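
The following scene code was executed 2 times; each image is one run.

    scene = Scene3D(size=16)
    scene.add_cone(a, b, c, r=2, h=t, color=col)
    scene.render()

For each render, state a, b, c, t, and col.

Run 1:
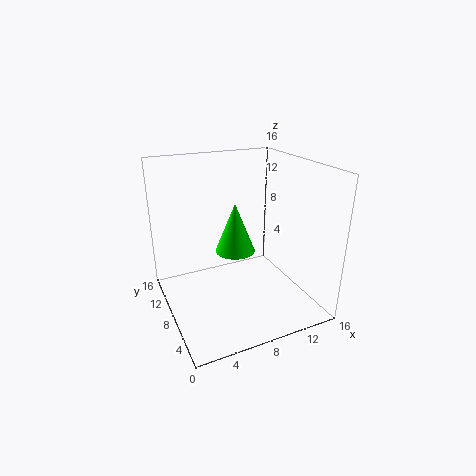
a = 6.5; b = 5.5; c = 8; t = 5; col = 'lime'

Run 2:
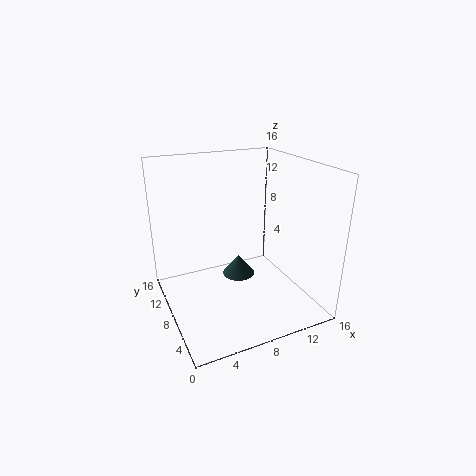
a = 9.5; b = 11; c = 1.5; t = 2.5; col = 'darkslategray'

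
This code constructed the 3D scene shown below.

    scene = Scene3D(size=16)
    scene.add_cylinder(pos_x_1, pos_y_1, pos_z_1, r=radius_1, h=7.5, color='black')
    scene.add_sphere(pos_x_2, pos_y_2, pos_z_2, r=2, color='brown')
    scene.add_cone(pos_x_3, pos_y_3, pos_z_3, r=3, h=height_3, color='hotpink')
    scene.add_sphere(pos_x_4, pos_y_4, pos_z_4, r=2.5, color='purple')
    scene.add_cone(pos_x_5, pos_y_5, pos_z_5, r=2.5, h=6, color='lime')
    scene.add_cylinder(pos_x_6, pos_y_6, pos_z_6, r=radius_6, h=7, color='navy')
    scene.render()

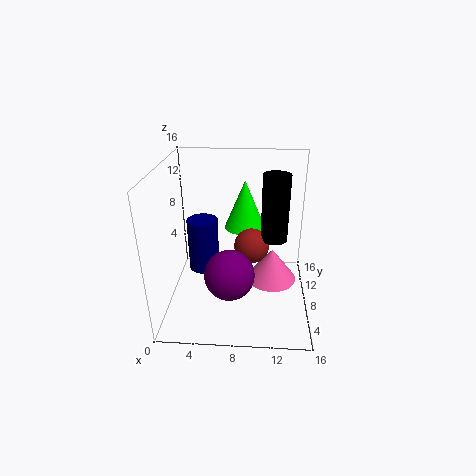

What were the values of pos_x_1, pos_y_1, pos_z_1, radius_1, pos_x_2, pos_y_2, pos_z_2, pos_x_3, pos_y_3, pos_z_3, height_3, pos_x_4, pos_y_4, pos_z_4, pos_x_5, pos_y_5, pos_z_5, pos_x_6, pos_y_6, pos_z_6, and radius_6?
pos_x_1 = 12
pos_y_1 = 9
pos_z_1 = 7.5
radius_1 = 1.5
pos_x_2 = 9.5
pos_y_2 = 9
pos_z_2 = 6.5
pos_x_3 = 12
pos_y_3 = 10
pos_z_3 = 1.5
height_3 = 4
pos_x_4 = 7.5
pos_y_4 = 3
pos_z_4 = 6.5
pos_x_5 = 8.5
pos_y_5 = 13
pos_z_5 = 7
pos_x_6 = 3
pos_y_6 = 13.5
pos_z_6 = 0.5
radius_6 = 2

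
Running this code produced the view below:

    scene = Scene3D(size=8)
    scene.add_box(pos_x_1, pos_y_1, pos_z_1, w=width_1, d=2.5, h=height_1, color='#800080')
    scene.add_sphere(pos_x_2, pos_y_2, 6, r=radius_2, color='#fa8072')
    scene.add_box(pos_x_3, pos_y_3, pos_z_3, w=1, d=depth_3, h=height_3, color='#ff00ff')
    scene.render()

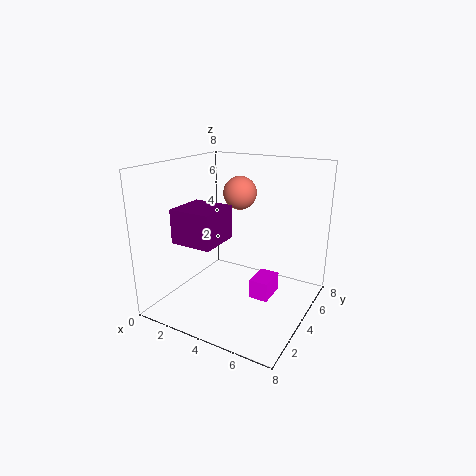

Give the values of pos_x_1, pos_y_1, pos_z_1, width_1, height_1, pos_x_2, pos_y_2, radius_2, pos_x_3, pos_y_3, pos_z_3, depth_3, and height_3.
pos_x_1 = 0.5
pos_y_1 = 2.5
pos_z_1 = 3.5
width_1 = 2.5
height_1 = 2
pos_x_2 = 3
pos_y_2 = 6
radius_2 = 1
pos_x_3 = 5.5
pos_y_3 = 2.5
pos_z_3 = 1.5
depth_3 = 1.5
height_3 = 1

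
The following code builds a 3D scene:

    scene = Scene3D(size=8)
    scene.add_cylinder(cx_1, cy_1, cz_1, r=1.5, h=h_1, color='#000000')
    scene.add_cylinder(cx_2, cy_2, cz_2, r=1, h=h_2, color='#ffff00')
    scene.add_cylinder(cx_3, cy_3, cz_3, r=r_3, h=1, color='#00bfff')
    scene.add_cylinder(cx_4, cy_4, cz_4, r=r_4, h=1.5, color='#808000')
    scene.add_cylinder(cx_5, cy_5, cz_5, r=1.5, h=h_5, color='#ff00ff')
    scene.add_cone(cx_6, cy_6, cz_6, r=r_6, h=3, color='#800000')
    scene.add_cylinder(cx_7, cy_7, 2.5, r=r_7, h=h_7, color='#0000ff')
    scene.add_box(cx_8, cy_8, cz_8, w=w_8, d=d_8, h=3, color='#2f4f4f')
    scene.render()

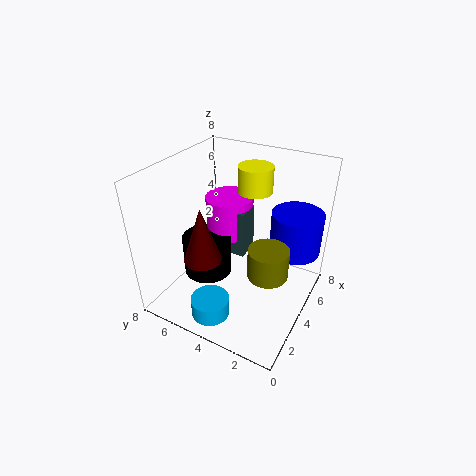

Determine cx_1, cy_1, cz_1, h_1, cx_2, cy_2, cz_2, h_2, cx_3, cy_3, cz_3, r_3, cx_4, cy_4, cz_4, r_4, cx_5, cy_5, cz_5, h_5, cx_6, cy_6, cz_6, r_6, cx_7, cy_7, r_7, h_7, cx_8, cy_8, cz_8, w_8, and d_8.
cx_1 = 4.5; cy_1 = 6.5; cz_1 = 0.5; h_1 = 2.5; cx_2 = 6; cy_2 = 4; cz_2 = 6; h_2 = 1.5; cx_3 = 1; cy_3 = 4; cz_3 = 1; r_3 = 1; cx_4 = 2.5; cy_4 = 1.5; cz_4 = 3.5; r_4 = 1; cx_5 = 6.5; cy_5 = 6; cz_5 = 2.5; h_5 = 2.5; cx_6 = 2; cy_6 = 5; cz_6 = 3.5; r_6 = 1; cx_7 = 6.5; cy_7 = 1.5; r_7 = 1.5; h_7 = 2.5; cx_8 = 5.5; cy_8 = 4.5; cz_8 = 1.5; w_8 = 1.5; d_8 = 1.5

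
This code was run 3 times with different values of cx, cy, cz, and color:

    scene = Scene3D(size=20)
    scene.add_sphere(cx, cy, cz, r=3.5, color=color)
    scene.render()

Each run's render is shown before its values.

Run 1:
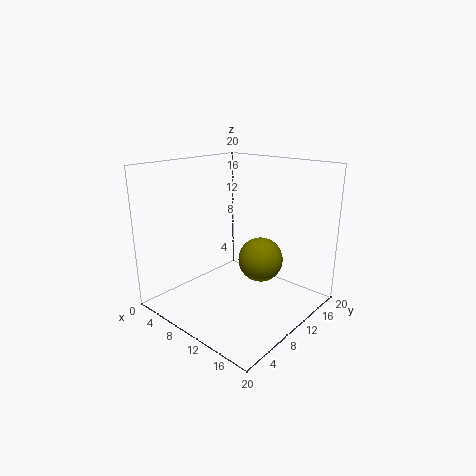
cx = 9.5, cy = 16, cz = 4.5, color = 'olive'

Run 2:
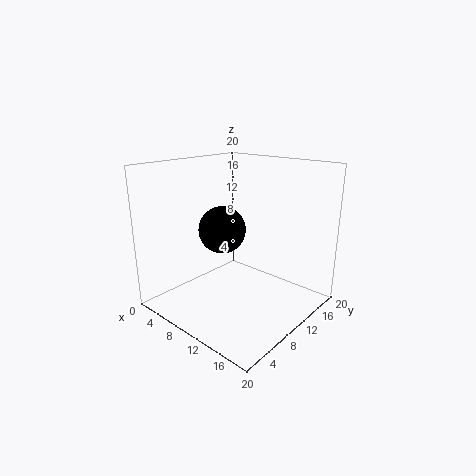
cx = 6, cy = 11, cz = 10, color = 'black'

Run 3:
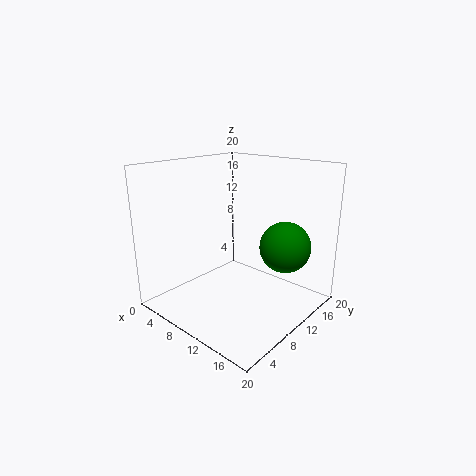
cx = 15.5, cy = 13.5, cz = 9, color = 'green'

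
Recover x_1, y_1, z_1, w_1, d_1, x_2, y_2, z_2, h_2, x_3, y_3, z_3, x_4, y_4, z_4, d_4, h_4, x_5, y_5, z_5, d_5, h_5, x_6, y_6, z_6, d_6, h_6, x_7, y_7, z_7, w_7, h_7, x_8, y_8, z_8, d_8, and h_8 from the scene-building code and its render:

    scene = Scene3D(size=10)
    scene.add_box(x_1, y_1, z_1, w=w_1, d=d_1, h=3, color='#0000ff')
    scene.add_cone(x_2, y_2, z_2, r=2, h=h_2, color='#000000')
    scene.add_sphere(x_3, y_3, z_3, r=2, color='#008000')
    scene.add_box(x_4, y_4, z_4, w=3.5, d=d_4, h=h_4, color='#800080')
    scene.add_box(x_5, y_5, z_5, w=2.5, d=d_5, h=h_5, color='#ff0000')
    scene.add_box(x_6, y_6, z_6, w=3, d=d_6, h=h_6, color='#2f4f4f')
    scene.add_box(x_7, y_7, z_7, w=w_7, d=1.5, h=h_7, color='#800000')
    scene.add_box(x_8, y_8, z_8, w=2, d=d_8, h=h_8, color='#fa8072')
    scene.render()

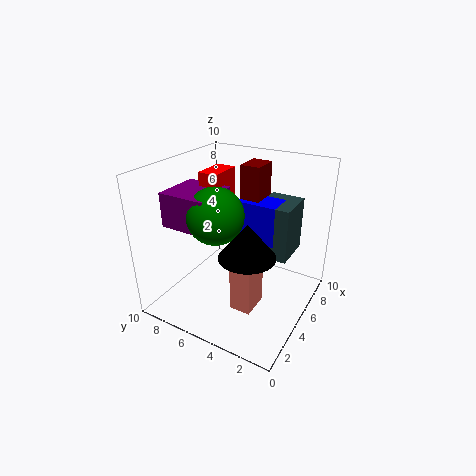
x_1 = 6.5
y_1 = 3
z_1 = 4
w_1 = 2
d_1 = 3
x_2 = 4.5
y_2 = 4
z_2 = 4
h_2 = 2.5
x_3 = 4.5
y_3 = 6.5
z_3 = 6.5
x_4 = 3
y_4 = 6.5
z_4 = 5.5
d_4 = 3.5
h_4 = 2.5
x_5 = 5.5
y_5 = 7
z_5 = 5
d_5 = 1.5
h_5 = 4
x_6 = 6.5
y_6 = 2
z_6 = 3
d_6 = 2.5
h_6 = 4
x_7 = 7
y_7 = 4.5
z_7 = 7
w_7 = 2
h_7 = 2.5
x_8 = 3
y_8 = 3
z_8 = 0.5
d_8 = 1.5
h_8 = 3.5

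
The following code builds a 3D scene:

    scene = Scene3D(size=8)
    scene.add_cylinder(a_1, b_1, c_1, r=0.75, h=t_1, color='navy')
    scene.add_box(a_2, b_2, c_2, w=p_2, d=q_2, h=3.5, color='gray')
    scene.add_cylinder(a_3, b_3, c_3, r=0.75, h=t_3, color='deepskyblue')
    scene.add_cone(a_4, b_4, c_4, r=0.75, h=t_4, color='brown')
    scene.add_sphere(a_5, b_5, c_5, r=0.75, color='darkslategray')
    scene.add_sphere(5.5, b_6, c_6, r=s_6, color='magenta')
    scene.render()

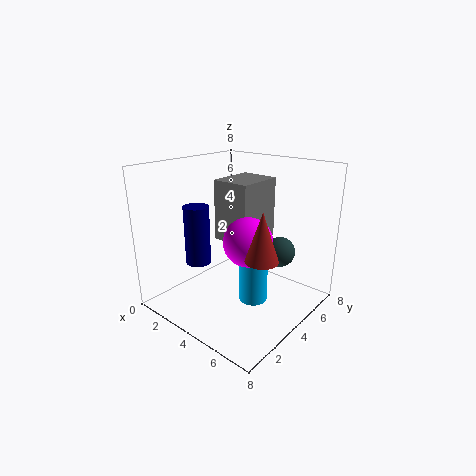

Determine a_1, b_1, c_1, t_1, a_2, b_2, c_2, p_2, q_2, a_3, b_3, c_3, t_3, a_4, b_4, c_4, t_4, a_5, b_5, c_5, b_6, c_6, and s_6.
a_1 = 1.5
b_1 = 3.25
c_1 = 2
t_1 = 3.5
a_2 = 2.25
b_2 = 4
c_2 = 3.5
p_2 = 2.25
q_2 = 2.75
a_3 = 5.5
b_3 = 3.5
c_3 = 1
t_3 = 2.5
a_4 = 7.25
b_4 = 1.75
c_4 = 4.5
t_4 = 2.25
a_5 = 6.75
b_5 = 4
c_5 = 4
b_6 = 3
c_6 = 4.5
s_6 = 1.25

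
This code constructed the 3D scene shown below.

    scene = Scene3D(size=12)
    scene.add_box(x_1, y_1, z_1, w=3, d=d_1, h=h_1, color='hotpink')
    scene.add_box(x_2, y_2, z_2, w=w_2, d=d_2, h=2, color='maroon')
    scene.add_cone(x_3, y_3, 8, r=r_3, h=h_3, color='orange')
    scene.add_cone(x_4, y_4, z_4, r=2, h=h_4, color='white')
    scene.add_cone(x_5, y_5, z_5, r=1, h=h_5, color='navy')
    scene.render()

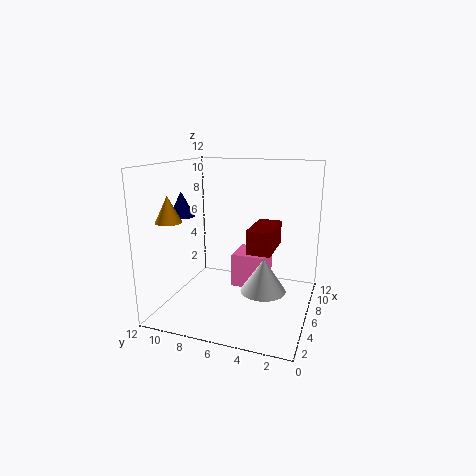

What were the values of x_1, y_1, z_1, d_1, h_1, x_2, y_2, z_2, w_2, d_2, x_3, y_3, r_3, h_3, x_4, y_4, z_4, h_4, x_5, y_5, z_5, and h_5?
x_1 = 7; y_1 = 4; z_1 = 1; d_1 = 3; h_1 = 3; x_2 = 5; y_2 = 3; z_2 = 5; w_2 = 4; d_2 = 2; x_3 = 2; y_3 = 10; r_3 = 1; h_3 = 2; x_4 = 7; y_4 = 4; z_4 = 1; h_4 = 3; x_5 = 4; y_5 = 10; z_5 = 8; h_5 = 2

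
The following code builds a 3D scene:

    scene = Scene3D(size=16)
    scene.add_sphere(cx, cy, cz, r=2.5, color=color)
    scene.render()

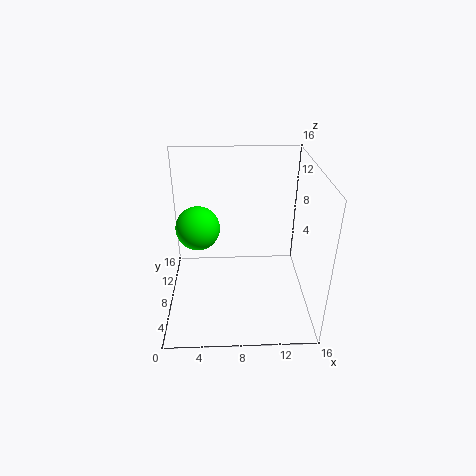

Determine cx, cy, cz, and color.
cx = 3.5; cy = 9.5; cz = 8.5; color = 'lime'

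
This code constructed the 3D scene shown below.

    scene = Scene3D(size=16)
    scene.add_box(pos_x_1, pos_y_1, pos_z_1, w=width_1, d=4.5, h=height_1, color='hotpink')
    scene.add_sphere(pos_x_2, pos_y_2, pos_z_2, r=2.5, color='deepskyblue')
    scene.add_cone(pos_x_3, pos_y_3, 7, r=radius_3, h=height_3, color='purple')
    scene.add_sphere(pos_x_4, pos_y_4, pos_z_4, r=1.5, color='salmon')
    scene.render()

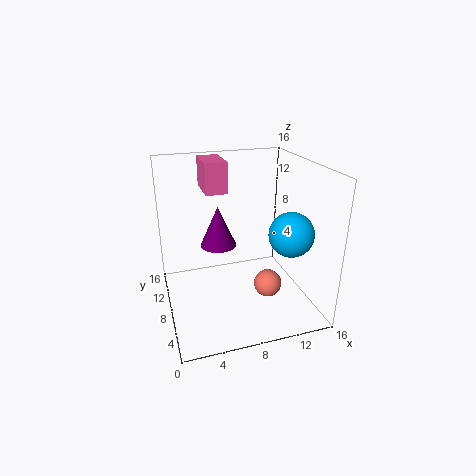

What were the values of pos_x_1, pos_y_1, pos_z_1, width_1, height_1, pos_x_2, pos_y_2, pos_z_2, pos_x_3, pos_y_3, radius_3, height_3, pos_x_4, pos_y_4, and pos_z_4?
pos_x_1 = 5; pos_y_1 = 10; pos_z_1 = 12.5; width_1 = 2.5; height_1 = 3.5; pos_x_2 = 13.5; pos_y_2 = 6; pos_z_2 = 8.5; pos_x_3 = 6; pos_y_3 = 9; radius_3 = 2; height_3 = 4.5; pos_x_4 = 10.5; pos_y_4 = 5; pos_z_4 = 3.5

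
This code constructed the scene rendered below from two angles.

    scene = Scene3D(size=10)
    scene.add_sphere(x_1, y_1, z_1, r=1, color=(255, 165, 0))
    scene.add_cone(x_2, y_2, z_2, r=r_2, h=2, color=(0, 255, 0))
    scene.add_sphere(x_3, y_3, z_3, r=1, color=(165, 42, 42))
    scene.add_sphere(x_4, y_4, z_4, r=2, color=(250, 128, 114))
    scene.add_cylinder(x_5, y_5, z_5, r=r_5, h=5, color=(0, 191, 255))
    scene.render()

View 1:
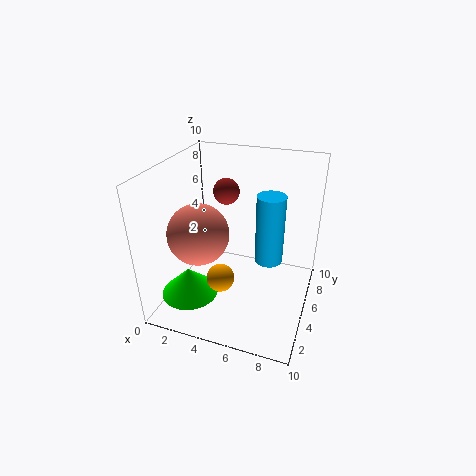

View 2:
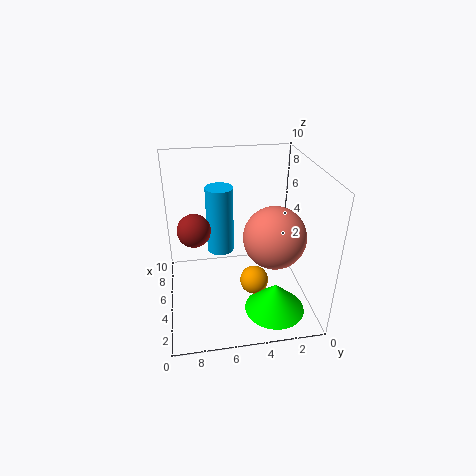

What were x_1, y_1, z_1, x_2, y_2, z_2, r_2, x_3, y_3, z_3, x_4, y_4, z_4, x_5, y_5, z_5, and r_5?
x_1 = 4, y_1 = 4, z_1 = 2, x_2 = 2, y_2 = 3, z_2 = 1, r_2 = 2, x_3 = 3, y_3 = 8, z_3 = 7, x_4 = 3, y_4 = 3, z_4 = 6, x_5 = 7, y_5 = 6, z_5 = 3, r_5 = 1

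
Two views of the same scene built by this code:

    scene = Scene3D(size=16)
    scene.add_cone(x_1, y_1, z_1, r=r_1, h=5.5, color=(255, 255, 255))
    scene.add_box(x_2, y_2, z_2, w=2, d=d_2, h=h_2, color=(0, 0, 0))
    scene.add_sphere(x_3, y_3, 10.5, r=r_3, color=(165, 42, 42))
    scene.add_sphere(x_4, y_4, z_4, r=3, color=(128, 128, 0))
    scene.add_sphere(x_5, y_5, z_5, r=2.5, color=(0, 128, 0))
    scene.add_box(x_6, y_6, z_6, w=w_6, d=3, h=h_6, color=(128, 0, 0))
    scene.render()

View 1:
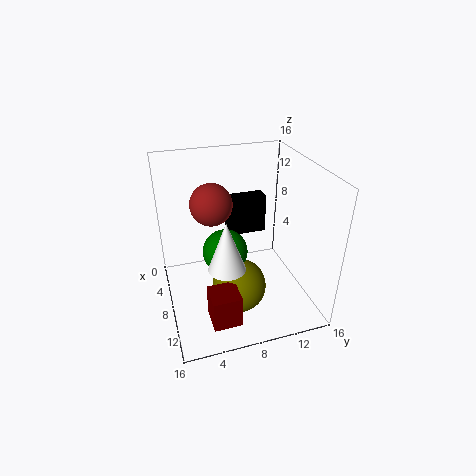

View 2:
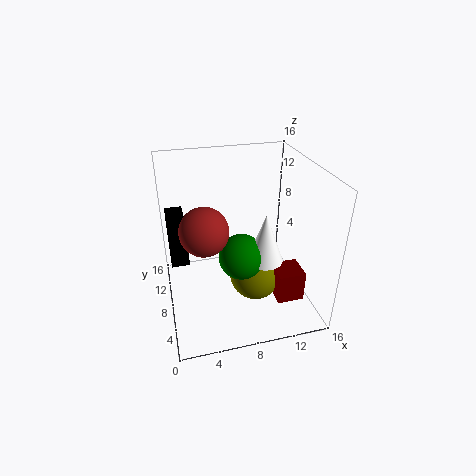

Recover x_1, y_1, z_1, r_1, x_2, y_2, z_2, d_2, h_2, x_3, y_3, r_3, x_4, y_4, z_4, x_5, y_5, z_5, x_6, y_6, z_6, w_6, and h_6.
x_1 = 10.5; y_1 = 6; z_1 = 6; r_1 = 2; x_2 = 0.5; y_2 = 8.5; z_2 = 5; d_2 = 5; h_2 = 5; x_3 = 4; y_3 = 6; r_3 = 2.5; x_4 = 10; y_4 = 7.5; z_4 = 3; x_5 = 8; y_5 = 6.5; z_5 = 6.5; x_6 = 11.5; y_6 = 3.5; z_6 = 1.5; w_6 = 3; h_6 = 3.5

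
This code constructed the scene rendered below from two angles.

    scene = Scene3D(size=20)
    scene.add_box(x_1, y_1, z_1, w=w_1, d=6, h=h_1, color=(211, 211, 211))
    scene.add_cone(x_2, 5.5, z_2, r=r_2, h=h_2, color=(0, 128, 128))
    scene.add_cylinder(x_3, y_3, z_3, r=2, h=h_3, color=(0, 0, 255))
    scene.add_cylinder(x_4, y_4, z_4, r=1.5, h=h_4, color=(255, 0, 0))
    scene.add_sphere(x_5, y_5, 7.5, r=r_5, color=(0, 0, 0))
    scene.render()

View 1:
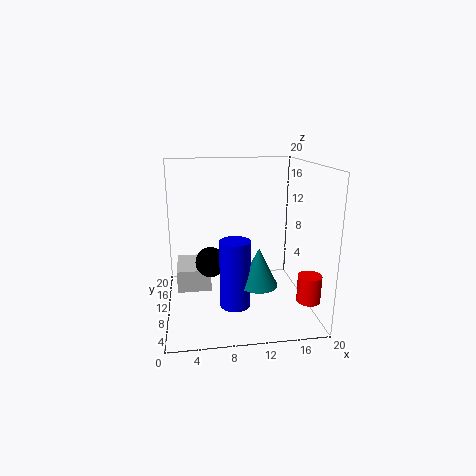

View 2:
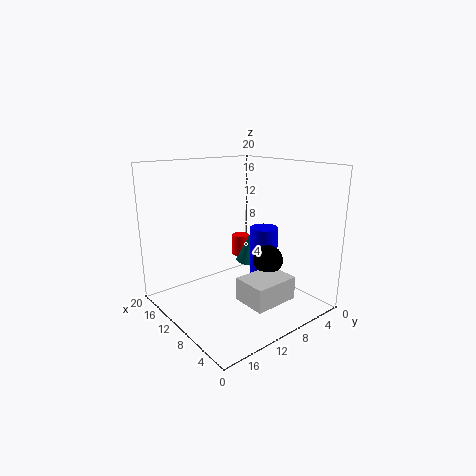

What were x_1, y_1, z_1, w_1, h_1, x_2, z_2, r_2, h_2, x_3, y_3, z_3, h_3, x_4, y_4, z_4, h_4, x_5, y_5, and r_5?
x_1 = 1.5; y_1 = 7.5; z_1 = 3.5; w_1 = 4.5; h_1 = 3; x_2 = 12; z_2 = 5; r_2 = 2.5; h_2 = 5; x_3 = 9; y_3 = 6; z_3 = 2; h_3 = 9; x_4 = 18; y_4 = 3; z_4 = 3.5; h_4 = 3.5; x_5 = 6; y_5 = 8; r_5 = 2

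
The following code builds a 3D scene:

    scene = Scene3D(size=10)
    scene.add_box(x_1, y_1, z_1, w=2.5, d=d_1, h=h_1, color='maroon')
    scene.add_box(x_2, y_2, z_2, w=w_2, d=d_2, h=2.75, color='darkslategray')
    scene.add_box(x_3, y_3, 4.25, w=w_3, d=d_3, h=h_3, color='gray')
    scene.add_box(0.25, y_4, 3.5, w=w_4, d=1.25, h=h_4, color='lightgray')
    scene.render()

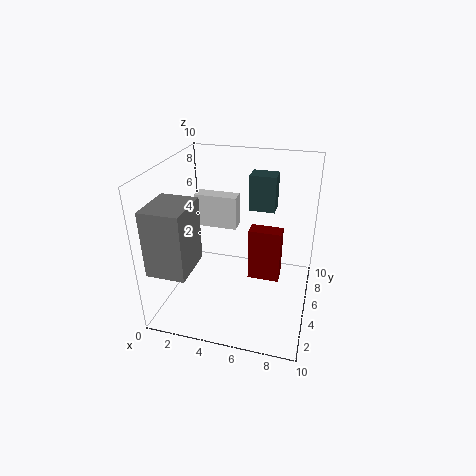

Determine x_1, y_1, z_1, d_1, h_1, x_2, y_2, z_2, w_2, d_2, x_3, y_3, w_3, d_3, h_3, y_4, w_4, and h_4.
x_1 = 5.25
y_1 = 7
z_1 = 0.25
d_1 = 1.25
h_1 = 4.25
x_2 = 5
y_2 = 8
z_2 = 5.75
w_2 = 2
d_2 = 1.5
x_3 = 0.5
y_3 = 0.25
w_3 = 2.5
d_3 = 3
h_3 = 4.25
y_4 = 8.75
w_4 = 3.5
h_4 = 2.75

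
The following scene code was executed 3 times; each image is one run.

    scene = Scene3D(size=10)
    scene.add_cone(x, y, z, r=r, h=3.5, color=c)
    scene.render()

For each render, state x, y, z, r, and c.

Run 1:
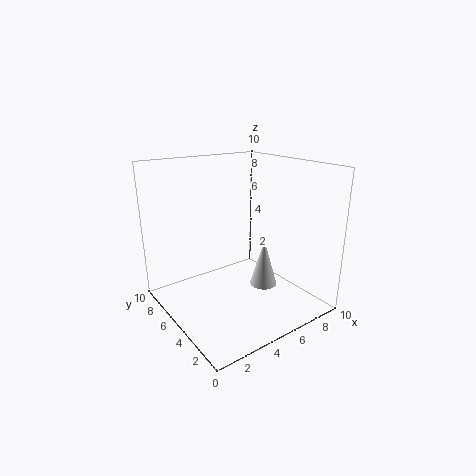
x = 7; y = 4.5; z = 1; r = 1; c = 'lightgray'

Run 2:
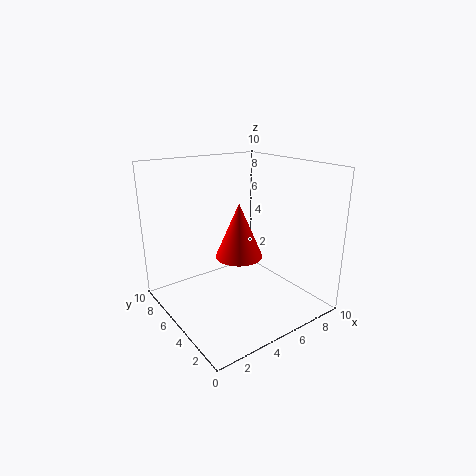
x = 4; y = 3.5; z = 4.5; r = 1.5; c = 'red'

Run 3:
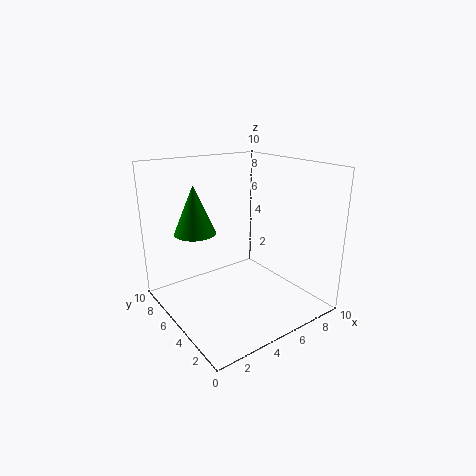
x = 3; y = 7.5; z = 5; r = 1.5; c = 'green'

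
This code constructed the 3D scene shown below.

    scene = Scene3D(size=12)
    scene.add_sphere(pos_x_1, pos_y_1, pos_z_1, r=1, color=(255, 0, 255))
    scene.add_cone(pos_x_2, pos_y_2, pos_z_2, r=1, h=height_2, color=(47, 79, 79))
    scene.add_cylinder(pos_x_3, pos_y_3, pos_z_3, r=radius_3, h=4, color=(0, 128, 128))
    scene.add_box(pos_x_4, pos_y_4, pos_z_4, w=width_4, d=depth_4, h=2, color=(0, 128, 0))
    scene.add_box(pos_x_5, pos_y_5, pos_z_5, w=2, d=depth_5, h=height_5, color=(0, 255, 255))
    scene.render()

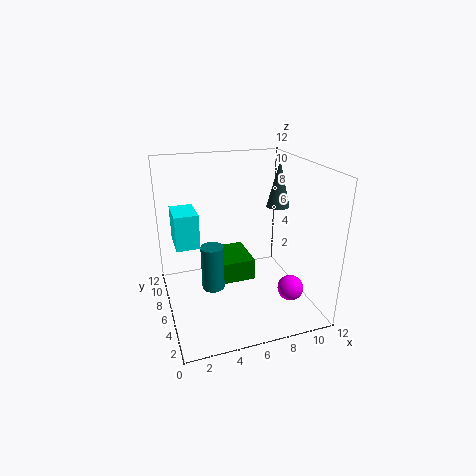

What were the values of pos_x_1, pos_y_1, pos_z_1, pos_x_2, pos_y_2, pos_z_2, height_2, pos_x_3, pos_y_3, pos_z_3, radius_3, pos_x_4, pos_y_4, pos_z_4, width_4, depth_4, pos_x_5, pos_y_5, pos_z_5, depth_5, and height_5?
pos_x_1 = 9; pos_y_1 = 2; pos_z_1 = 3; pos_x_2 = 10; pos_y_2 = 7; pos_z_2 = 8; height_2 = 4; pos_x_3 = 4; pos_y_3 = 7; pos_z_3 = 1; radius_3 = 1; pos_x_4 = 4; pos_y_4 = 7; pos_z_4 = 1; width_4 = 4; depth_4 = 4; pos_x_5 = 1; pos_y_5 = 7; pos_z_5 = 5; depth_5 = 3; height_5 = 3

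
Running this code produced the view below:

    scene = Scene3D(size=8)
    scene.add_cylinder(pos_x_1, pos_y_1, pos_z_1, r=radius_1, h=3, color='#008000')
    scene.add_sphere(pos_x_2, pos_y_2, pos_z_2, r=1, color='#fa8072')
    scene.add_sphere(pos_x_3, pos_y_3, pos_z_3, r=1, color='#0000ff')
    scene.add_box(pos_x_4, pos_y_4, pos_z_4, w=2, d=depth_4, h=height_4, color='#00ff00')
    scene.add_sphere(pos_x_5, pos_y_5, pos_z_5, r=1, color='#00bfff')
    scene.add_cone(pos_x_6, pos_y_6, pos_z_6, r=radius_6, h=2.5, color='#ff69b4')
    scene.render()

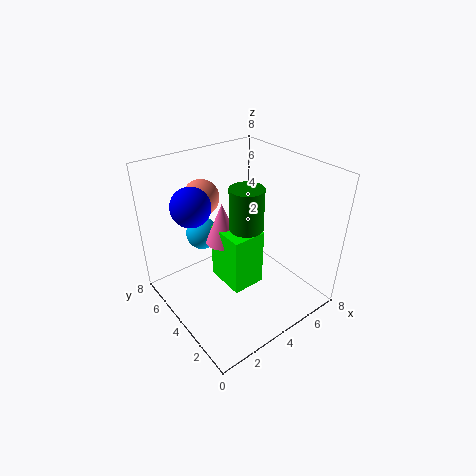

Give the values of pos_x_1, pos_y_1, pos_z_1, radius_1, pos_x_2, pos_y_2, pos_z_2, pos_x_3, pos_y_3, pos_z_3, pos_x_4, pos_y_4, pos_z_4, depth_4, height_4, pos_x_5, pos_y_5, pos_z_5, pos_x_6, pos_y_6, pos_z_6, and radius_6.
pos_x_1 = 5
pos_y_1 = 4.5
pos_z_1 = 3.5
radius_1 = 1
pos_x_2 = 3
pos_y_2 = 6
pos_z_2 = 6
pos_x_3 = 1.5
pos_y_3 = 4.5
pos_z_3 = 6.5
pos_x_4 = 3.5
pos_y_4 = 3.5
pos_z_4 = 0.5
depth_4 = 2.5
height_4 = 3.5
pos_x_5 = 3.5
pos_y_5 = 7
pos_z_5 = 3
pos_x_6 = 4
pos_y_6 = 5.5
pos_z_6 = 3
radius_6 = 1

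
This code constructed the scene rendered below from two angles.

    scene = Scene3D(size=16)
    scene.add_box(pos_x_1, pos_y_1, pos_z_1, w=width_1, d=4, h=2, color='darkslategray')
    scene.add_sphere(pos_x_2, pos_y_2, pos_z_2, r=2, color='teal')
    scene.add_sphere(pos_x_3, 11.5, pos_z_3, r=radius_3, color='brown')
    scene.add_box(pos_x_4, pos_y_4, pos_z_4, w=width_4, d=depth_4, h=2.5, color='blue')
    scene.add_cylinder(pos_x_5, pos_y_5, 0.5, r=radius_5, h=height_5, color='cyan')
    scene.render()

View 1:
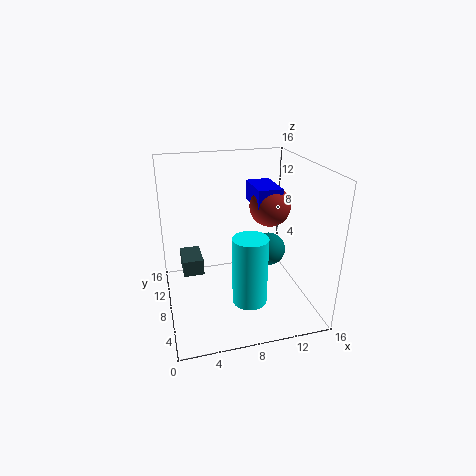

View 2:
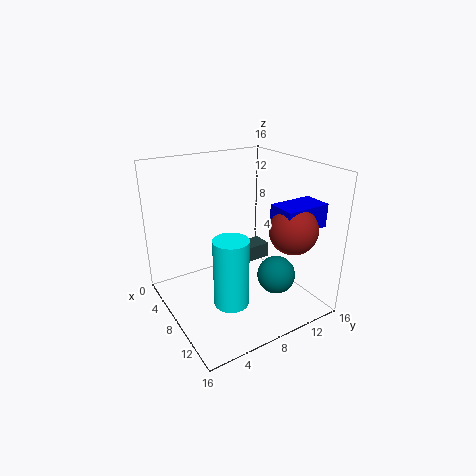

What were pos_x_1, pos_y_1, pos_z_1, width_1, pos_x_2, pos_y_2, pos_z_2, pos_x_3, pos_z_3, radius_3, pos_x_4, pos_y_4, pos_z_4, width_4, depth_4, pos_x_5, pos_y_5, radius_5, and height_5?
pos_x_1 = 2
pos_y_1 = 11
pos_z_1 = 2
width_1 = 2.5
pos_x_2 = 12.5
pos_y_2 = 10
pos_z_2 = 5
pos_x_3 = 13
pos_z_3 = 10
radius_3 = 2.5
pos_x_4 = 11
pos_y_4 = 10
pos_z_4 = 10
width_4 = 3
depth_4 = 5
pos_x_5 = 9
pos_y_5 = 6.5
radius_5 = 2
height_5 = 8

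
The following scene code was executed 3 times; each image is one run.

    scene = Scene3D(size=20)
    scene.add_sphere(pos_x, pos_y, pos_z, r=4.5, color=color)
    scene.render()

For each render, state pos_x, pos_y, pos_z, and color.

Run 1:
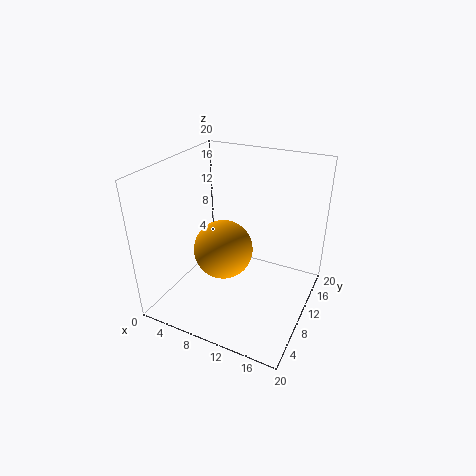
pos_x = 6.5
pos_y = 12
pos_z = 6
color = 'orange'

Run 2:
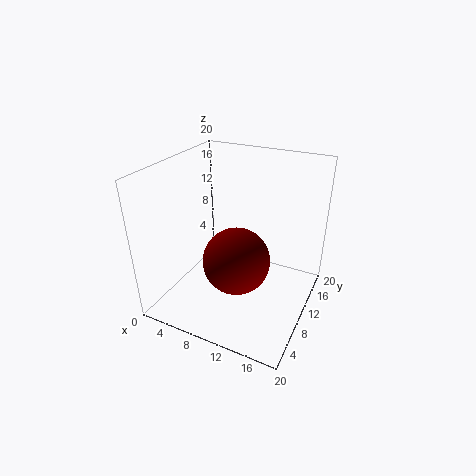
pos_x = 11
pos_y = 7.5
pos_z = 8
color = 'maroon'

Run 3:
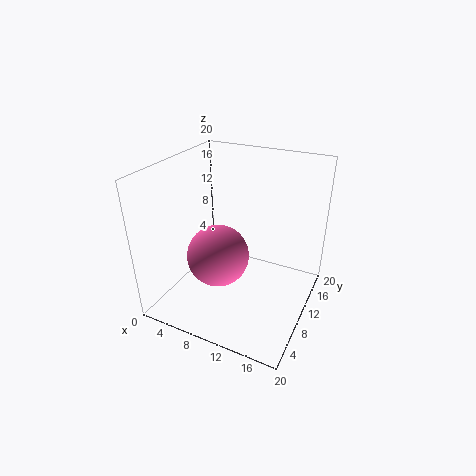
pos_x = 7
pos_y = 9.5
pos_z = 6.5
color = 'hotpink'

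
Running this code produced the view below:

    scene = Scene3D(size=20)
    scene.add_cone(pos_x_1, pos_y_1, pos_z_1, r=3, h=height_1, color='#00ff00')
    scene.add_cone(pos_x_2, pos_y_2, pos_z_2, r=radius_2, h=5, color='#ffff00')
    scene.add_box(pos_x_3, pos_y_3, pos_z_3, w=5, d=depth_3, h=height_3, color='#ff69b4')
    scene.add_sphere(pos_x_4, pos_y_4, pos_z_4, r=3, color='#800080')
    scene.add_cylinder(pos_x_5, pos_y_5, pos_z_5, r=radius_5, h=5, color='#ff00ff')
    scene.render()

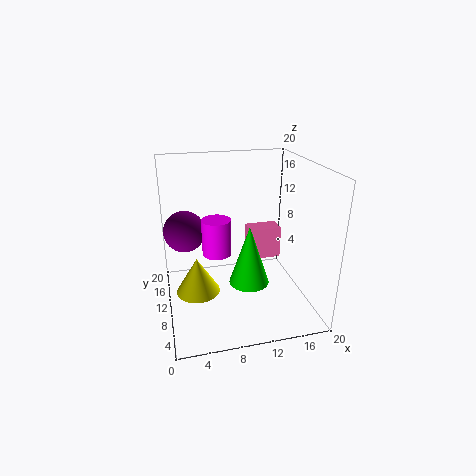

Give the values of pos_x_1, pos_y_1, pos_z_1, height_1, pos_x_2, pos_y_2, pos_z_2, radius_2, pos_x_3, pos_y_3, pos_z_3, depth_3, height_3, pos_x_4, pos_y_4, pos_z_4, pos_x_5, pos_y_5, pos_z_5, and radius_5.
pos_x_1 = 12; pos_y_1 = 11; pos_z_1 = 2; height_1 = 9; pos_x_2 = 4; pos_y_2 = 9; pos_z_2 = 3; radius_2 = 3; pos_x_3 = 13; pos_y_3 = 14; pos_z_3 = 4; depth_3 = 3; height_3 = 5; pos_x_4 = 3; pos_y_4 = 14; pos_z_4 = 10; pos_x_5 = 7; pos_y_5 = 10; pos_z_5 = 8; radius_5 = 2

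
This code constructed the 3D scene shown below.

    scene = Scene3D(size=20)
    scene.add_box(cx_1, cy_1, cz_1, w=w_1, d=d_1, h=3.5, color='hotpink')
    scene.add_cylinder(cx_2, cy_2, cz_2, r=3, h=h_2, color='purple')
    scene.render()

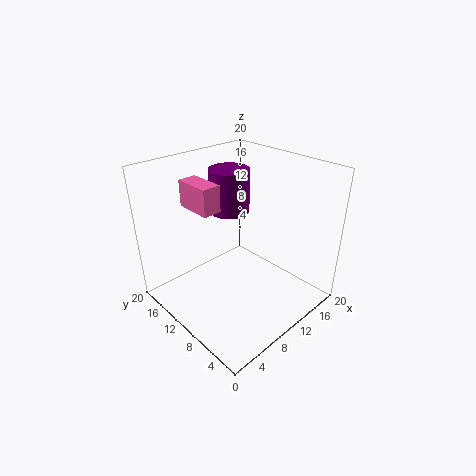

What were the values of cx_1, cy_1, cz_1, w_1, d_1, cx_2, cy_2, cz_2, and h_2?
cx_1 = 4.5; cy_1 = 10; cz_1 = 15; w_1 = 2.5; d_1 = 5; cx_2 = 13; cy_2 = 15; cz_2 = 11.5; h_2 = 6.5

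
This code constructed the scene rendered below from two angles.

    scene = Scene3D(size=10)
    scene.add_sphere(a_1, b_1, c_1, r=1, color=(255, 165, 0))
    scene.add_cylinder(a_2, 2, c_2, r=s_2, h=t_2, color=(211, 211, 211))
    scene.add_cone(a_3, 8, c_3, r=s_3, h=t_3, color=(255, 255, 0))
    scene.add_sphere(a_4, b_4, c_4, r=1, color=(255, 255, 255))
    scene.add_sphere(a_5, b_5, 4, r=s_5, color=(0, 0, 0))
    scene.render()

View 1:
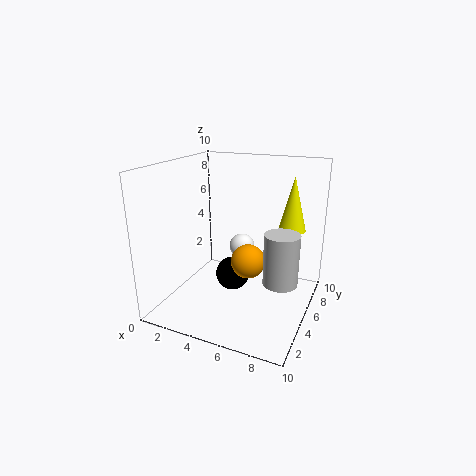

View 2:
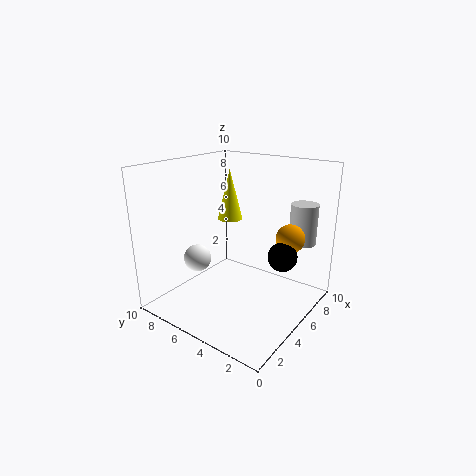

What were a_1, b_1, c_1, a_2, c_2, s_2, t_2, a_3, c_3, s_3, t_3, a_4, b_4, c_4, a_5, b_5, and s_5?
a_1 = 7, b_1 = 2, c_1 = 5, a_2 = 9, c_2 = 4, s_2 = 1, t_2 = 3, a_3 = 8, c_3 = 5, s_3 = 1, t_3 = 4, a_4 = 4, b_4 = 8, c_4 = 3, a_5 = 6, b_5 = 2, s_5 = 1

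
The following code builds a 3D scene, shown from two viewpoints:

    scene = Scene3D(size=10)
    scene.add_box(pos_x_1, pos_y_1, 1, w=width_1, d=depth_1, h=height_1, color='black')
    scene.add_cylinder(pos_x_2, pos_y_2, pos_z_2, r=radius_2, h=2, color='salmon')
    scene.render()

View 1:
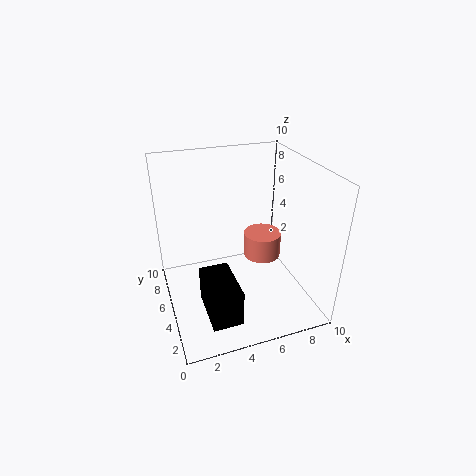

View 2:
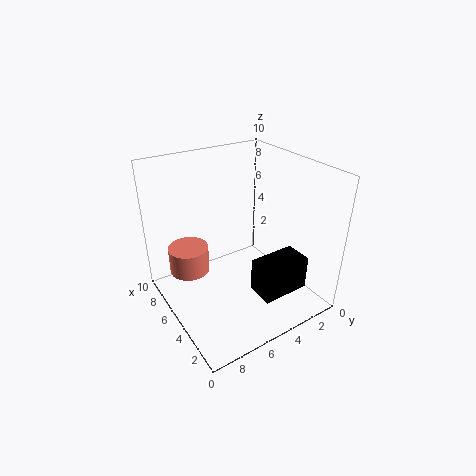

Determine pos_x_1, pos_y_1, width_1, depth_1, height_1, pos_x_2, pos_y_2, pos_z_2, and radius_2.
pos_x_1 = 2, pos_y_1 = 1, width_1 = 2, depth_1 = 3.5, height_1 = 2.5, pos_x_2 = 8, pos_y_2 = 7.5, pos_z_2 = 1.5, radius_2 = 1.5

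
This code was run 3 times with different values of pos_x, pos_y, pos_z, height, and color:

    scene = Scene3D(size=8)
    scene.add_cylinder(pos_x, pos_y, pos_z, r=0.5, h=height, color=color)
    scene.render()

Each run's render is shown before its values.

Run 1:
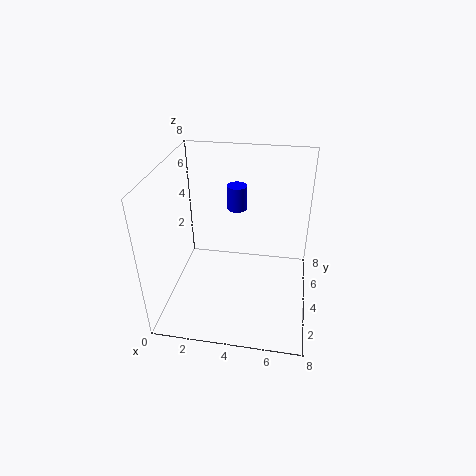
pos_x = 4; pos_y = 3.75; pos_z = 6; height = 1.25; color = 'blue'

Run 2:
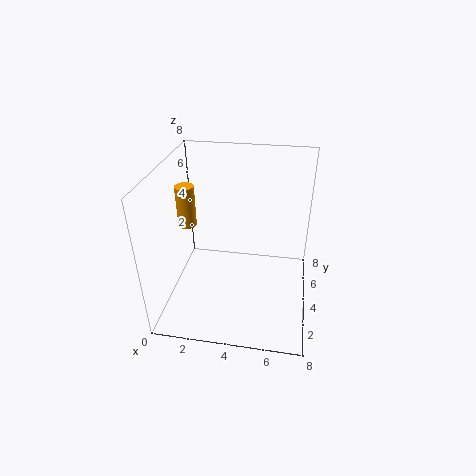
pos_x = 1.25; pos_y = 3.75; pos_z = 4.75; height = 2.25; color = 'orange'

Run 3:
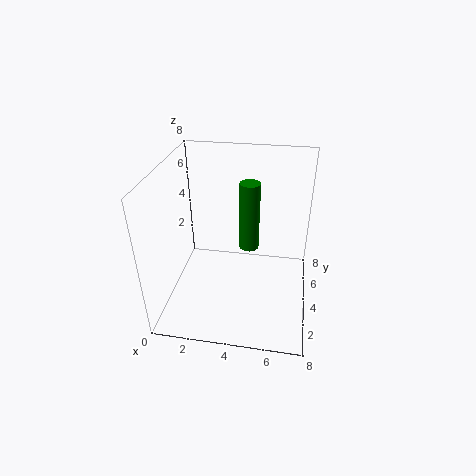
pos_x = 4.75; pos_y = 3; pos_z = 4.25; height = 3.5; color = 'green'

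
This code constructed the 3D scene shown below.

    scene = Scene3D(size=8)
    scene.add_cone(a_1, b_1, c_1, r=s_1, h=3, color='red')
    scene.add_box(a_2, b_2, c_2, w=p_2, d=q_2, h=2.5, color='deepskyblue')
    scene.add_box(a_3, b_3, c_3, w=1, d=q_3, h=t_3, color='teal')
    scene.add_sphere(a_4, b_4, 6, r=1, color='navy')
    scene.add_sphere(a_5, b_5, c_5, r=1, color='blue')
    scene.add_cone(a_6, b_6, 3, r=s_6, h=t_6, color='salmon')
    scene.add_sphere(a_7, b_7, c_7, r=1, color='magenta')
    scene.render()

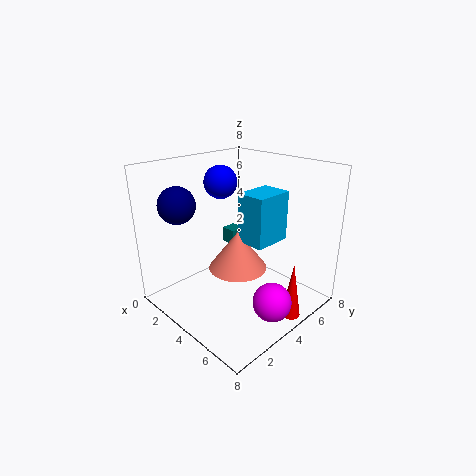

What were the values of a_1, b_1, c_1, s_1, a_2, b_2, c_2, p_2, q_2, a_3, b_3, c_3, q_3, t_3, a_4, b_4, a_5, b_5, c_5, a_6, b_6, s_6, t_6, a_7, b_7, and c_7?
a_1 = 7.5; b_1 = 4.5; c_1 = 0.5; s_1 = 0.5; a_2 = 5; b_2 = 3; c_2 = 4.5; p_2 = 1.5; q_2 = 2; a_3 = 0.5; b_3 = 6; c_3 = 2; q_3 = 1; t_3 = 1; a_4 = 2; b_4 = 1.5; a_5 = 1.5; b_5 = 5; c_5 = 6.5; a_6 = 5; b_6 = 3; s_6 = 1.5; t_6 = 2; a_7 = 7; b_7 = 3.5; c_7 = 1.5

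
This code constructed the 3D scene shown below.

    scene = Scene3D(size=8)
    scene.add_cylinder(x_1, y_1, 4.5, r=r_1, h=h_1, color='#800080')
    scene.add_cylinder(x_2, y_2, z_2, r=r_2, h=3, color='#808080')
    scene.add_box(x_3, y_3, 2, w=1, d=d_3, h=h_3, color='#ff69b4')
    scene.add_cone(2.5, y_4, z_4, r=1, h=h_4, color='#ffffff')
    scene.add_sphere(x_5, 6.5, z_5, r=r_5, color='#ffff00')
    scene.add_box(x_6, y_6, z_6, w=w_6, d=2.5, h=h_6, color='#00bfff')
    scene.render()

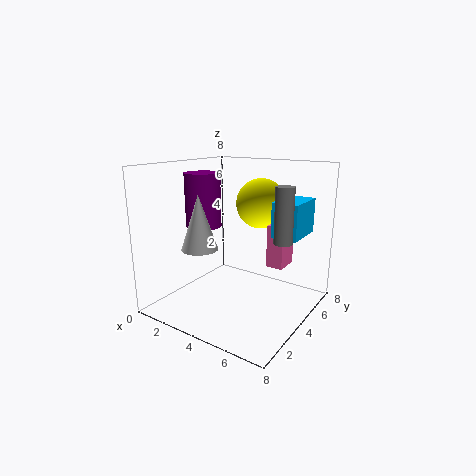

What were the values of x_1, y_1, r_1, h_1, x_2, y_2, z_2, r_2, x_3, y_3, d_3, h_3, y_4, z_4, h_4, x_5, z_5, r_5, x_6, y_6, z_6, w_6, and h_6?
x_1 = 2; y_1 = 3.5; r_1 = 1; h_1 = 3; x_2 = 6.5; y_2 = 4.5; z_2 = 4; r_2 = 0.5; x_3 = 5; y_3 = 5.5; d_3 = 1.5; h_3 = 2.5; y_4 = 2.5; z_4 = 3.5; h_4 = 3; x_5 = 4; z_5 = 5.5; r_5 = 1.5; x_6 = 5.5; y_6 = 5; z_6 = 4; w_6 = 1.5; h_6 = 2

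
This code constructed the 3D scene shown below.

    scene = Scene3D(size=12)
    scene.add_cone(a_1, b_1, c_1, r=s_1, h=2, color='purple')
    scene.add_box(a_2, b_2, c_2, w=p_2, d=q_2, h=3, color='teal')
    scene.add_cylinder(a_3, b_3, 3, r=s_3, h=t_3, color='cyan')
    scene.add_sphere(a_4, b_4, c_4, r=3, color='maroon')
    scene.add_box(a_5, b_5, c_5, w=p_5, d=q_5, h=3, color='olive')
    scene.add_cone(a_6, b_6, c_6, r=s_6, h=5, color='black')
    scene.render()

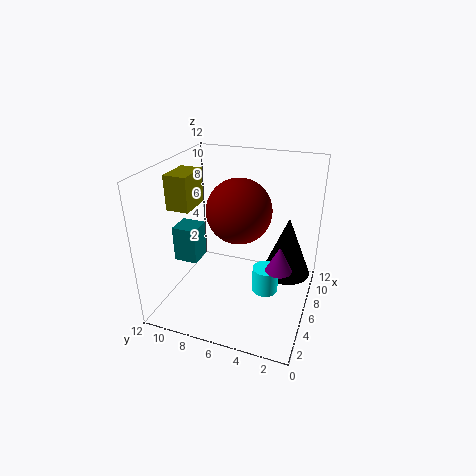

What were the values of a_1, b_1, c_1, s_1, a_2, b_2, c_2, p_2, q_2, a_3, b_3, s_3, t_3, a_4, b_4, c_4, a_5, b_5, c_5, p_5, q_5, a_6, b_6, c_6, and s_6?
a_1 = 4, b_1 = 2, c_1 = 5, s_1 = 1, a_2 = 4, b_2 = 9, c_2 = 4, p_2 = 2, q_2 = 2, a_3 = 4, b_3 = 3, s_3 = 1, t_3 = 2, a_4 = 9, b_4 = 7, c_4 = 7, a_5 = 5, b_5 = 10, c_5 = 8, p_5 = 3, q_5 = 2, a_6 = 7, b_6 = 2, c_6 = 3, s_6 = 2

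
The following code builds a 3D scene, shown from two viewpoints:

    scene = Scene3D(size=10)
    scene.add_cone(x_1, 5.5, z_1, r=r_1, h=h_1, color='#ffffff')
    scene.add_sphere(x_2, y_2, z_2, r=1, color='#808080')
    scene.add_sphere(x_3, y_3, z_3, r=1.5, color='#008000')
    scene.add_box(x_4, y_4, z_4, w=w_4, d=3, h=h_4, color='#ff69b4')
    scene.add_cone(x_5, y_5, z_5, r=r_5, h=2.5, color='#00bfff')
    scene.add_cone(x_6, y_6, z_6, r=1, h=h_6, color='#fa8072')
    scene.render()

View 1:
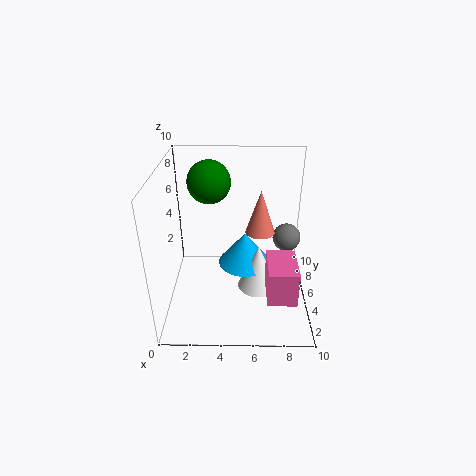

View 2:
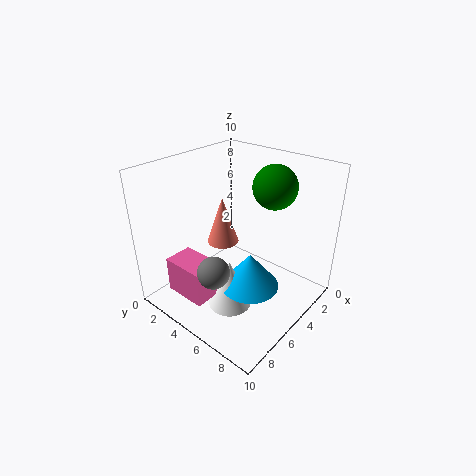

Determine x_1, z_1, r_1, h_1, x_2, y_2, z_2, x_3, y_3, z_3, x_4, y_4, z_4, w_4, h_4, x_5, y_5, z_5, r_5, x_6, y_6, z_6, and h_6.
x_1 = 6.5
z_1 = 0.5
r_1 = 1.5
h_1 = 3.5
x_2 = 8.5
y_2 = 6
z_2 = 4.5
x_3 = 3
y_3 = 6.5
z_3 = 8.5
x_4 = 7
y_4 = 2
z_4 = 1.5
w_4 = 2
h_4 = 2.5
x_5 = 5.5
y_5 = 6.5
z_5 = 2
r_5 = 2
x_6 = 6.5
y_6 = 5
z_6 = 5.5
h_6 = 3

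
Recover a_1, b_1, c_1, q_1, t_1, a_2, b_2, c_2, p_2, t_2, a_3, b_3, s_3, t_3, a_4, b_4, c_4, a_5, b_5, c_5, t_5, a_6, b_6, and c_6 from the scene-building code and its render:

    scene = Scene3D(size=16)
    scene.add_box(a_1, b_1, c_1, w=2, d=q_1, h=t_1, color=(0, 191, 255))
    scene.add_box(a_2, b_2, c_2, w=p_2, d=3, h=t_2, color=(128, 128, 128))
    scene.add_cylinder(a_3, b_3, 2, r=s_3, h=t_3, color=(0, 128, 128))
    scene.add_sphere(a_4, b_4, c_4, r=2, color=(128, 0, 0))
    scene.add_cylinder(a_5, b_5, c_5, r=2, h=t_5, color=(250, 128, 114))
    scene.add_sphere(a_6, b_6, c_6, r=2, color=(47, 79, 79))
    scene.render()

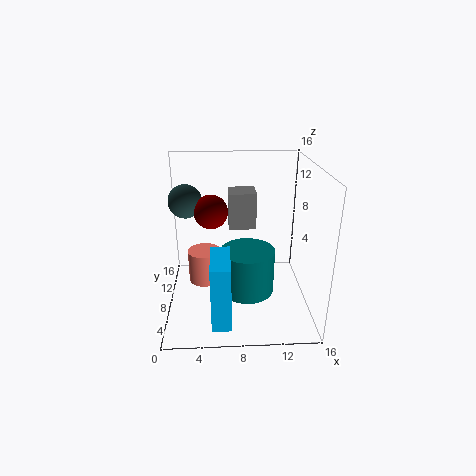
a_1 = 5; b_1 = 1; c_1 = 1; q_1 = 5; t_1 = 7; a_2 = 7; b_2 = 8; c_2 = 9; p_2 = 3; t_2 = 4; a_3 = 9; b_3 = 7; s_3 = 3; t_3 = 5; a_4 = 5; b_4 = 11; c_4 = 10; a_5 = 4; b_5 = 11; c_5 = 1; t_5 = 4; a_6 = 2; b_6 = 12; c_6 = 11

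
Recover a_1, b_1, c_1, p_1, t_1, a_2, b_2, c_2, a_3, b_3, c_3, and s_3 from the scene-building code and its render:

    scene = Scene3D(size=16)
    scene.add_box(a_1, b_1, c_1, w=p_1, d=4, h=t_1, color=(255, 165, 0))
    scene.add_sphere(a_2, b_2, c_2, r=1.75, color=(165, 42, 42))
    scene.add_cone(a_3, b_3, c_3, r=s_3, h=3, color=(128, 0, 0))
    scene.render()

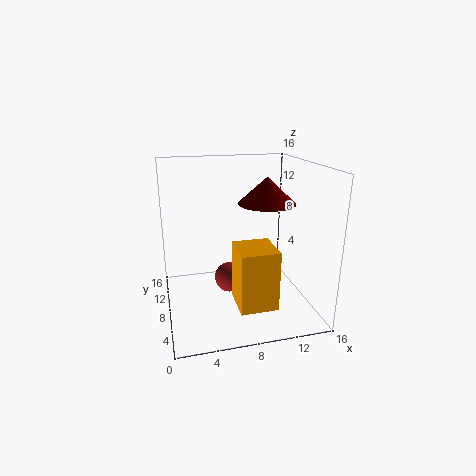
a_1 = 6.5, b_1 = 0.75, c_1 = 3, p_1 = 3.75, t_1 = 6, a_2 = 7.25, b_2 = 9, c_2 = 2.75, a_3 = 11.5, b_3 = 8.75, c_3 = 11.5, s_3 = 3.25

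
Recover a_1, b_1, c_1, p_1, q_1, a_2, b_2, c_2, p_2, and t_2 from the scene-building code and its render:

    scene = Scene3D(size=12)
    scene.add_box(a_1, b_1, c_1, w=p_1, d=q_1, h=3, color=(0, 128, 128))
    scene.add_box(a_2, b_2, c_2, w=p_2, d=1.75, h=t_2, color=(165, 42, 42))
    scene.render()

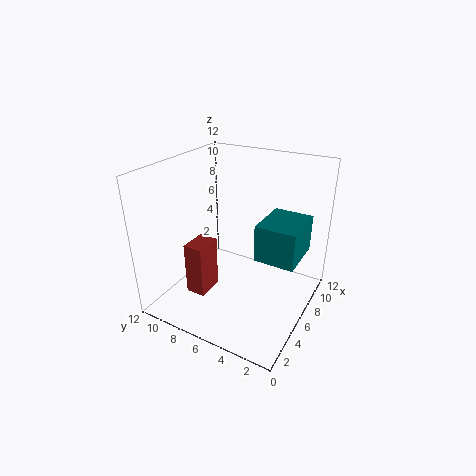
a_1 = 5; b_1 = 0.75; c_1 = 5; p_1 = 4; q_1 = 3.25; a_2 = 4; b_2 = 8.5; c_2 = 0.25; p_2 = 2.5; t_2 = 4.75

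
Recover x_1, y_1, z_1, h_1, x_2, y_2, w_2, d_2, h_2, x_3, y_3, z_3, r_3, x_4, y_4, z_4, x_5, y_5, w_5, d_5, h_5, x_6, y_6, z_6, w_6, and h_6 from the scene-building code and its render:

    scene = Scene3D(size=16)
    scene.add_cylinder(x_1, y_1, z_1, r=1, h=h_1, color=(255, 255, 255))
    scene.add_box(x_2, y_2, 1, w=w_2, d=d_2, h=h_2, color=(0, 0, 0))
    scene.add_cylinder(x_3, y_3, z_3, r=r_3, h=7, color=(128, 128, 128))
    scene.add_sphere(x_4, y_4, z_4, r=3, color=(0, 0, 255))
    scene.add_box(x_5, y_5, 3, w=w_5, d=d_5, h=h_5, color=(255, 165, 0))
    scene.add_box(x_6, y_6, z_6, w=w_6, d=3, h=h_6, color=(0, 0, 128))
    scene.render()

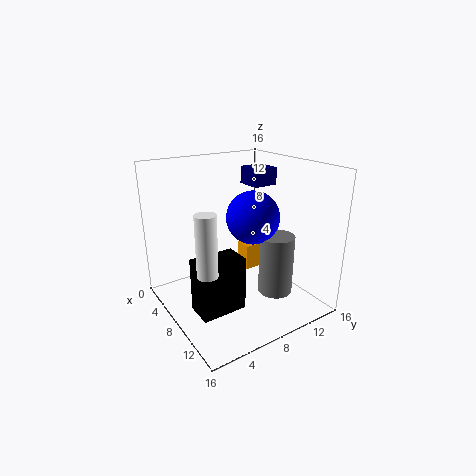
x_1 = 12, y_1 = 2, z_1 = 7, h_1 = 6, x_2 = 8, y_2 = 2, w_2 = 3, d_2 = 5, h_2 = 6, x_3 = 10, y_3 = 12, z_3 = 1, r_3 = 2, x_4 = 8, y_4 = 10, z_4 = 10, x_5 = 5, y_5 = 10, w_5 = 2, d_5 = 3, h_5 = 3, x_6 = 4, y_6 = 11, z_6 = 13, w_6 = 3, h_6 = 2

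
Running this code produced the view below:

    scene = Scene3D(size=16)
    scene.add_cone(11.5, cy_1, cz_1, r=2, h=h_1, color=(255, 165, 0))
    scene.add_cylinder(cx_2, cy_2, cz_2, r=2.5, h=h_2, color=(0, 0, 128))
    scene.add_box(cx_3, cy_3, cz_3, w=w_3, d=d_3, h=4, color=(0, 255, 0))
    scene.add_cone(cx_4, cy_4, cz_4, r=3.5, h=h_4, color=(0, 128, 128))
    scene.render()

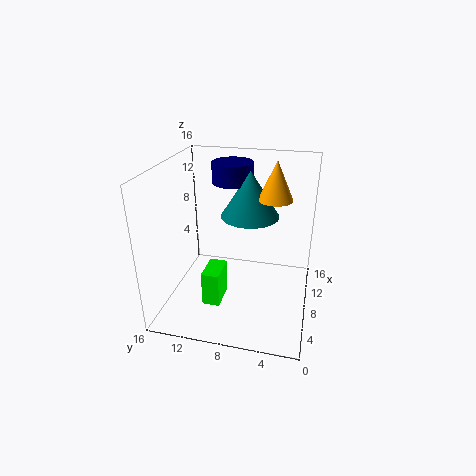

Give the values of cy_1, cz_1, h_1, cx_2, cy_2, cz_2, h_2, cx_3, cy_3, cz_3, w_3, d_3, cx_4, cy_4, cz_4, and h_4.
cy_1 = 4.5; cz_1 = 11.5; h_1 = 4.5; cx_2 = 13.5; cy_2 = 10; cz_2 = 12.5; h_2 = 2.5; cx_3 = 5; cy_3 = 9.5; cz_3 = 0.5; w_3 = 3.5; d_3 = 2; cx_4 = 12; cy_4 = 7.5; cz_4 = 9; h_4 = 5.5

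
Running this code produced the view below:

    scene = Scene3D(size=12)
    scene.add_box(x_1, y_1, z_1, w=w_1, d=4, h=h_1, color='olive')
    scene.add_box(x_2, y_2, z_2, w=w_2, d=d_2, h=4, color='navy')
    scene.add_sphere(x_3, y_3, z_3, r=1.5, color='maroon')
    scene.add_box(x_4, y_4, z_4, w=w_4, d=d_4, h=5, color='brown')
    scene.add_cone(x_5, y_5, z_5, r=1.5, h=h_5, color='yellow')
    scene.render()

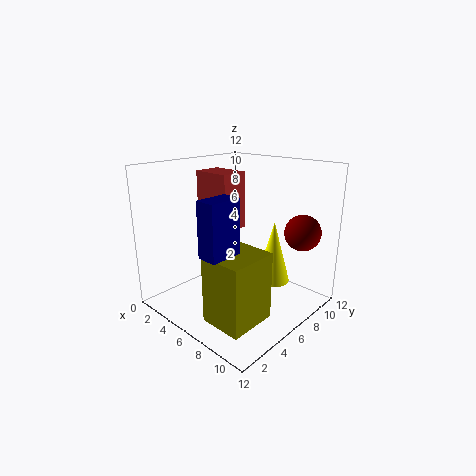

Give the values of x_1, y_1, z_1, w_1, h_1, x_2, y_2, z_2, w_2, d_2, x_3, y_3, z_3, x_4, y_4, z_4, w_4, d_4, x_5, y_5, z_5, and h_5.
x_1 = 6.5
y_1 = 1.5
z_1 = 0.5
w_1 = 3.5
h_1 = 5.5
x_2 = 7.5
y_2 = 0.5
z_2 = 6.5
w_2 = 1.5
d_2 = 2.5
x_3 = 10
y_3 = 9.5
z_3 = 6.5
x_4 = 1
y_4 = 6
z_4 = 6
w_4 = 3.5
d_4 = 2.5
x_5 = 7.5
y_5 = 9
z_5 = 1.5
h_5 = 5.5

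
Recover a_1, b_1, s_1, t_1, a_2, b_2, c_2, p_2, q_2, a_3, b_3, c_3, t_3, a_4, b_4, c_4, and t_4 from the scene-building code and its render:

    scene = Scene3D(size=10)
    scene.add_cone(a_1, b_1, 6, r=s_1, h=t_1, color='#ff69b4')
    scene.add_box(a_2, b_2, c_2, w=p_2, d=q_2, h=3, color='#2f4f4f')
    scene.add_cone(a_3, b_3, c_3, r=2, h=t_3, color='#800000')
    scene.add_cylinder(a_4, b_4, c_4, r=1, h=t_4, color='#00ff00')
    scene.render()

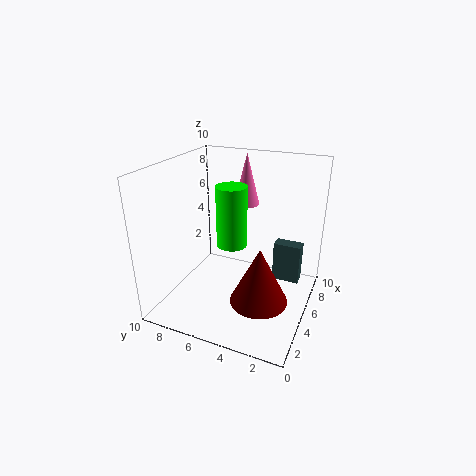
a_1 = 9
b_1 = 6
s_1 = 1
t_1 = 4
a_2 = 7
b_2 = 1
c_2 = 1
p_2 = 1
q_2 = 2
a_3 = 4
b_3 = 3
c_3 = 1
t_3 = 4
a_4 = 4
b_4 = 5
c_4 = 5
t_4 = 4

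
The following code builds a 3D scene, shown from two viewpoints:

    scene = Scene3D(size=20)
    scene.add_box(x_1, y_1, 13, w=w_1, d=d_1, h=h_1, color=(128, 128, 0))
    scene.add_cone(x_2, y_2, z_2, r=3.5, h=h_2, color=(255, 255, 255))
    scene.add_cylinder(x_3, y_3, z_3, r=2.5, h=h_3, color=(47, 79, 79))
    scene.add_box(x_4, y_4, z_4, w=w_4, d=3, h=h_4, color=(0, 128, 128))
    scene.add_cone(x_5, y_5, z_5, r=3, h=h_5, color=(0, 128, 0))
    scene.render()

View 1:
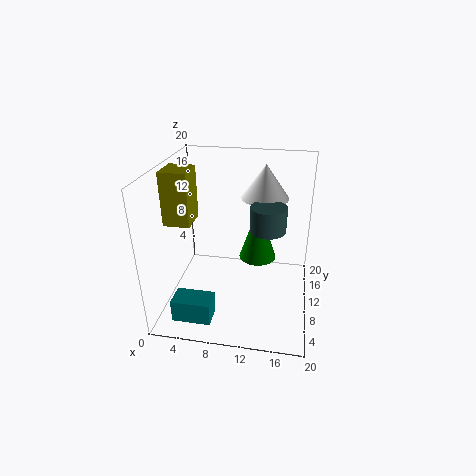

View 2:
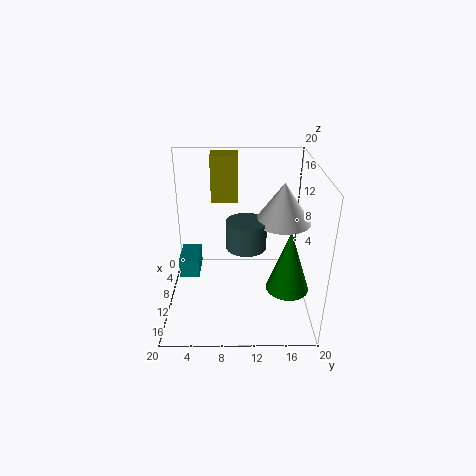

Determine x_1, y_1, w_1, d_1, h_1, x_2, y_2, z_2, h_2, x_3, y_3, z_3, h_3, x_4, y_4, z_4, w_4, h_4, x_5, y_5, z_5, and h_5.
x_1 = 1, y_1 = 6, w_1 = 3.5, d_1 = 4, h_1 = 7, x_2 = 13, y_2 = 15.5, z_2 = 14, h_2 = 5, x_3 = 14, y_3 = 11, z_3 = 11, h_3 = 3.5, x_4 = 3, y_4 = 1, z_4 = 2, w_4 = 5, h_4 = 3, x_5 = 12, y_5 = 17, z_5 = 3, h_5 = 9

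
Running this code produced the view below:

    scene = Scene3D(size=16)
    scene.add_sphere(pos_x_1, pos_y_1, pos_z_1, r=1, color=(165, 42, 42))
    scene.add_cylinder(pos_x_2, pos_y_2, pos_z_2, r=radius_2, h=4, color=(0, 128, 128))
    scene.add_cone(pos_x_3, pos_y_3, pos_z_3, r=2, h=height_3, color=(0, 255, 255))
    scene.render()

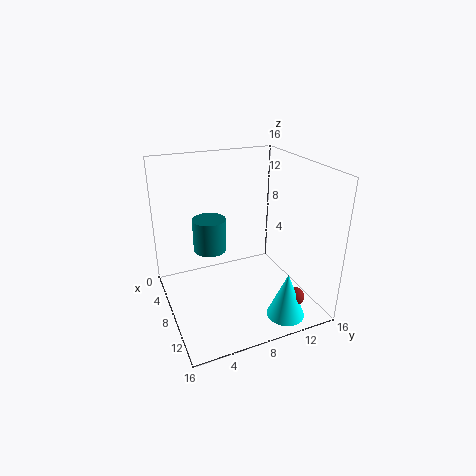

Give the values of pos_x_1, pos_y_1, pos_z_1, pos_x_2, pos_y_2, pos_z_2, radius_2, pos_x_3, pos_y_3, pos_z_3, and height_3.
pos_x_1 = 14, pos_y_1 = 12, pos_z_1 = 3, pos_x_2 = 4, pos_y_2 = 6, pos_z_2 = 5, radius_2 = 2, pos_x_3 = 14, pos_y_3 = 11, pos_z_3 = 1, height_3 = 5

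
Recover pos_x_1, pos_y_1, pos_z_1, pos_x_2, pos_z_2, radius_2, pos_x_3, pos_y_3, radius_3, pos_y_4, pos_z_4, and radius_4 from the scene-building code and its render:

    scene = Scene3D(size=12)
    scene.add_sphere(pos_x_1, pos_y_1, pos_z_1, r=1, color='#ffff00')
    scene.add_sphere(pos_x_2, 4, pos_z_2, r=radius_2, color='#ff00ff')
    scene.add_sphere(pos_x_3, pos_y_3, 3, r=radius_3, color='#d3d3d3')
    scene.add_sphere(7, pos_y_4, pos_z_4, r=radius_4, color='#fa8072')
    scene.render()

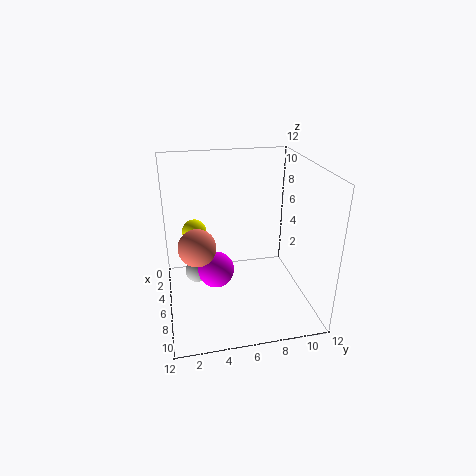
pos_x_1 = 5; pos_y_1 = 2.5; pos_z_1 = 6.5; pos_x_2 = 6.5; pos_z_2 = 3.5; radius_2 = 1.5; pos_x_3 = 5.5; pos_y_3 = 2.5; radius_3 = 1; pos_y_4 = 2.5; pos_z_4 = 6; radius_4 = 1.5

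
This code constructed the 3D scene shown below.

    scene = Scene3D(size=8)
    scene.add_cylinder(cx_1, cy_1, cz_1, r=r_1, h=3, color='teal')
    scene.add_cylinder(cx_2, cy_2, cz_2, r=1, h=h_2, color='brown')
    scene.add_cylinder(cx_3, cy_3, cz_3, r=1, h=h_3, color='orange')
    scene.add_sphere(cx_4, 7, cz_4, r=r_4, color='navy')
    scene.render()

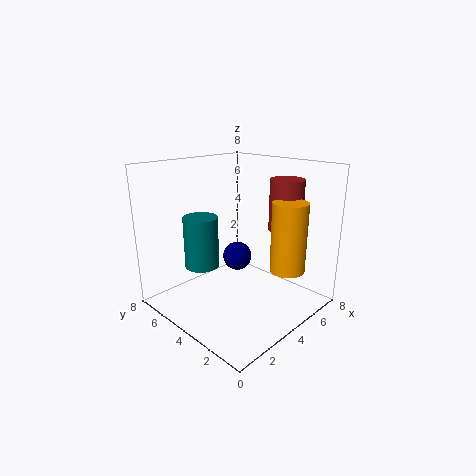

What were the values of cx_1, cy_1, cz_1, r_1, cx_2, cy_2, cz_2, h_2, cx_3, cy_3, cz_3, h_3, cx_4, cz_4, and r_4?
cx_1 = 3, cy_1 = 6, cz_1 = 2, r_1 = 1, cx_2 = 7, cy_2 = 3, cz_2 = 4, h_2 = 3, cx_3 = 6, cy_3 = 2, cz_3 = 2, h_3 = 4, cx_4 = 7, cz_4 = 1, r_4 = 1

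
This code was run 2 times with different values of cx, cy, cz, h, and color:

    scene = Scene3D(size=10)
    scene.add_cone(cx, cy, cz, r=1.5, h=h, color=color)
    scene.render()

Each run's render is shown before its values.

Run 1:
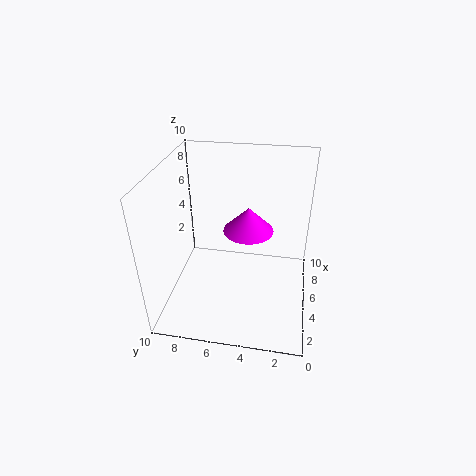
cx = 3
cy = 4
cz = 7
h = 1.5
color = 'magenta'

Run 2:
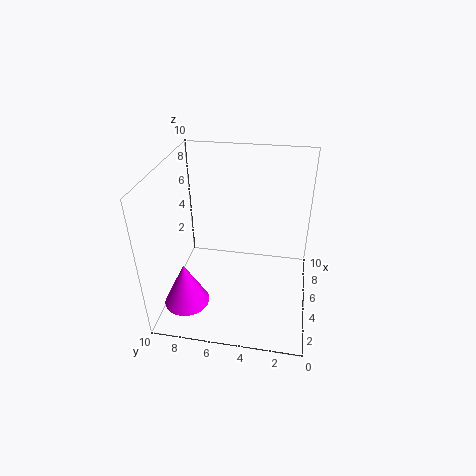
cx = 2
cy = 8
cz = 1.5
h = 3
color = 'magenta'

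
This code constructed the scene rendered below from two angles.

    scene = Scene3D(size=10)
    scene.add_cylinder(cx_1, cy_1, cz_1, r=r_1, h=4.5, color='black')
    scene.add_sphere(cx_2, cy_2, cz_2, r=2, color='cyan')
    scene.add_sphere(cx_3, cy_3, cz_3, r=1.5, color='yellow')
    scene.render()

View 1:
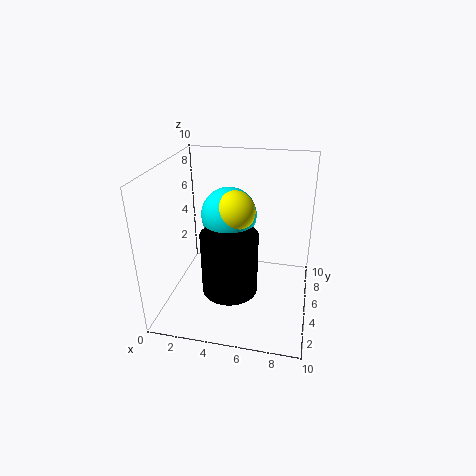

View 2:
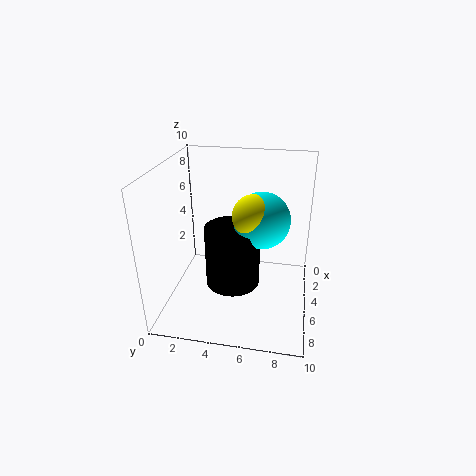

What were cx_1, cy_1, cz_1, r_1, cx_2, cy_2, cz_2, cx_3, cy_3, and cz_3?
cx_1 = 4.5, cy_1 = 4.5, cz_1 = 1, r_1 = 2, cx_2 = 4, cy_2 = 6.5, cz_2 = 6, cx_3 = 4.5, cy_3 = 6, cz_3 = 6.5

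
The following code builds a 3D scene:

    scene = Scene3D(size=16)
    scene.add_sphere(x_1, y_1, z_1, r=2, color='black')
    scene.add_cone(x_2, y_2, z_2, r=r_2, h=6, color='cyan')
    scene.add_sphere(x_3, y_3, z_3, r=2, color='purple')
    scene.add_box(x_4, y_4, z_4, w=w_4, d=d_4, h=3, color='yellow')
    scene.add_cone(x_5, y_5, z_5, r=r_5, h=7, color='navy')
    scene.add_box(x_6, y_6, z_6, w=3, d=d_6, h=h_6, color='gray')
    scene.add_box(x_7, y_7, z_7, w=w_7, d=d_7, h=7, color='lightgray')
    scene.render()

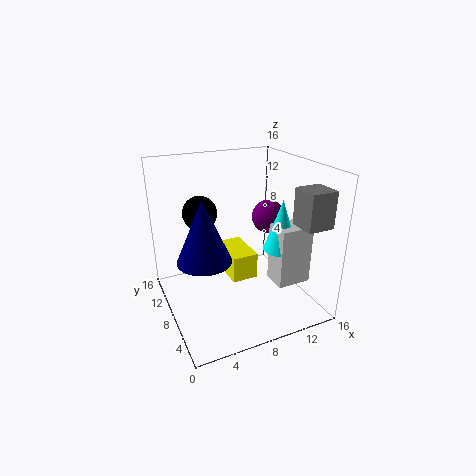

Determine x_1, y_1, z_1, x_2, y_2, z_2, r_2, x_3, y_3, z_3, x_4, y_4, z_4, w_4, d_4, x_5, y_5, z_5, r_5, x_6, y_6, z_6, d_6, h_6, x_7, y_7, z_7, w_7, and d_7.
x_1 = 5; y_1 = 12; z_1 = 10; x_2 = 13; y_2 = 7; z_2 = 6; r_2 = 2; x_3 = 13; y_3 = 10; z_3 = 9; x_4 = 7; y_4 = 7; z_4 = 3; w_4 = 3; d_4 = 5; x_5 = 4; y_5 = 8; z_5 = 6; r_5 = 3; x_6 = 13; y_6 = 2; z_6 = 10; d_6 = 3; h_6 = 4; x_7 = 12; y_7 = 5; z_7 = 2; w_7 = 4; d_7 = 3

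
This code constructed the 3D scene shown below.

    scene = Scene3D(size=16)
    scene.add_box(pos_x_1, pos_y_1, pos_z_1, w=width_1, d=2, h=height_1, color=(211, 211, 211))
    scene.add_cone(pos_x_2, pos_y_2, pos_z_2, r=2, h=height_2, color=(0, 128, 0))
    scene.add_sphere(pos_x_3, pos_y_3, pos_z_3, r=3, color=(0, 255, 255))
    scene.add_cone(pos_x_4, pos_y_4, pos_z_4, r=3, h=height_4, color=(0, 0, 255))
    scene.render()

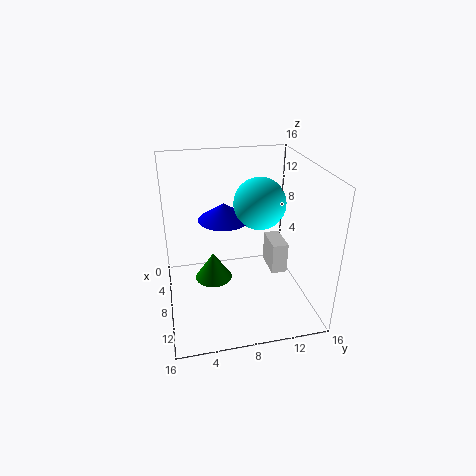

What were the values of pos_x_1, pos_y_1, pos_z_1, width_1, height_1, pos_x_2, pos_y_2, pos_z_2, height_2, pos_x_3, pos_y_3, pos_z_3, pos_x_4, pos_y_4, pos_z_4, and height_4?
pos_x_1 = 2; pos_y_1 = 13; pos_z_1 = 1; width_1 = 4; height_1 = 4; pos_x_2 = 9; pos_y_2 = 5; pos_z_2 = 4; height_2 = 3; pos_x_3 = 6; pos_y_3 = 11; pos_z_3 = 11; pos_x_4 = 5; pos_y_4 = 7; pos_z_4 = 9; height_4 = 2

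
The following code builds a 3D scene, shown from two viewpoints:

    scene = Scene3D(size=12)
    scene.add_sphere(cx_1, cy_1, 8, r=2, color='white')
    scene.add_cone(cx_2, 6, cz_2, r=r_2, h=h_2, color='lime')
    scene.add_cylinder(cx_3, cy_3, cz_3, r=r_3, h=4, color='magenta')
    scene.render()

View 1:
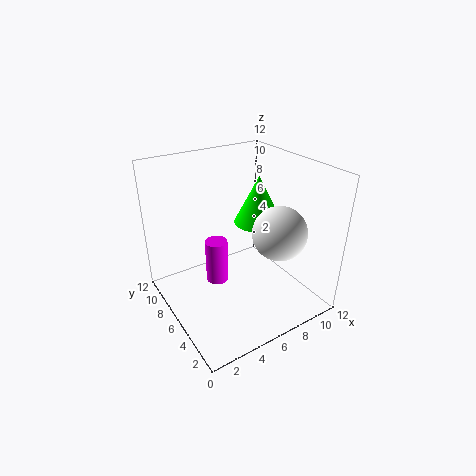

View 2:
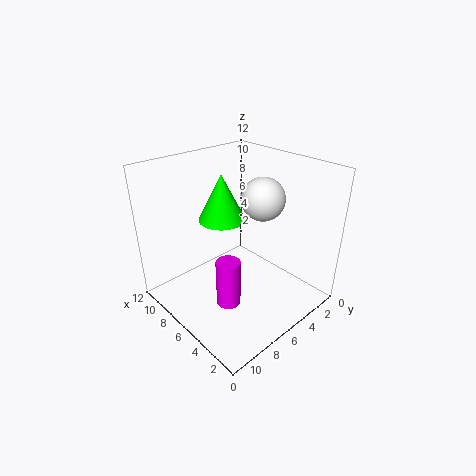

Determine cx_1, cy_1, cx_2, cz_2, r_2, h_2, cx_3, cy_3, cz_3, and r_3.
cx_1 = 7; cy_1 = 2; cx_2 = 8; cz_2 = 7; r_2 = 2; h_2 = 4; cx_3 = 5; cy_3 = 8; cz_3 = 1; r_3 = 1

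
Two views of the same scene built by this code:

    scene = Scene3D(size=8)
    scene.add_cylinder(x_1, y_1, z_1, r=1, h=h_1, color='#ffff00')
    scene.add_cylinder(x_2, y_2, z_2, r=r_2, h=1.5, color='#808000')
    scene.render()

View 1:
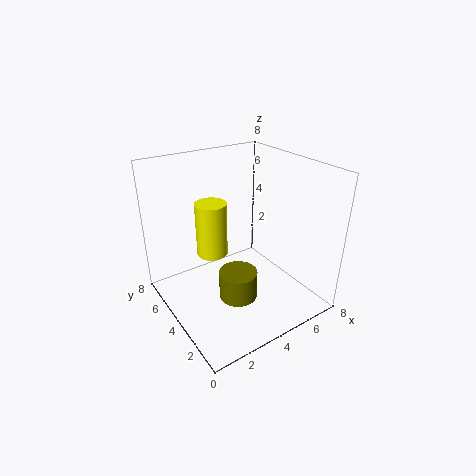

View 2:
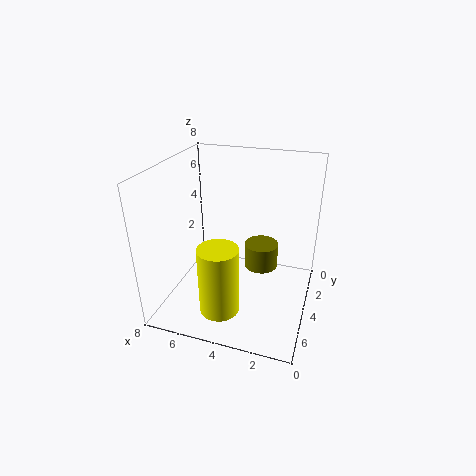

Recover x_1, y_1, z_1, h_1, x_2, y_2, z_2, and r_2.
x_1 = 4, y_1 = 7, z_1 = 1.5, h_1 = 3.5, x_2 = 3, y_2 = 2.5, z_2 = 1.5, r_2 = 1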